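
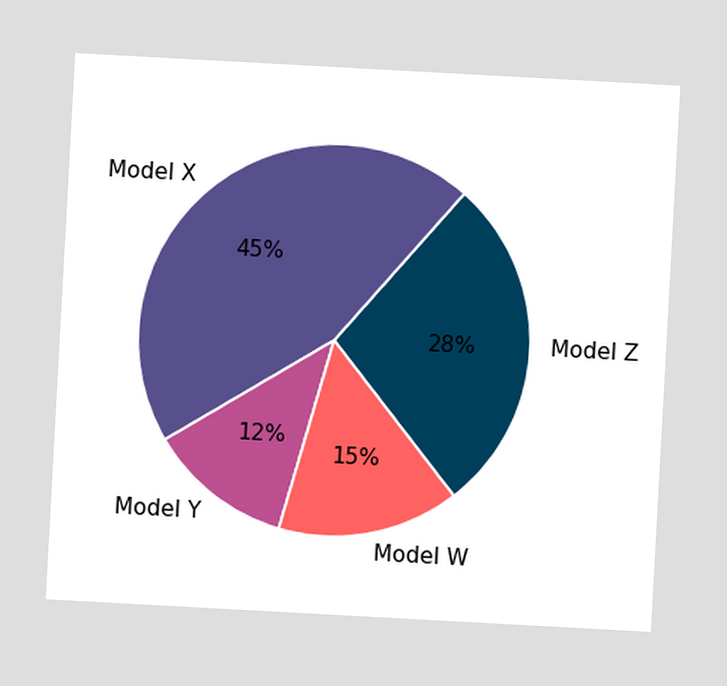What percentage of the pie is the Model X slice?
45%

The chart is tilted about 3° clockwise. The Model X slice takes up 45% of the pie.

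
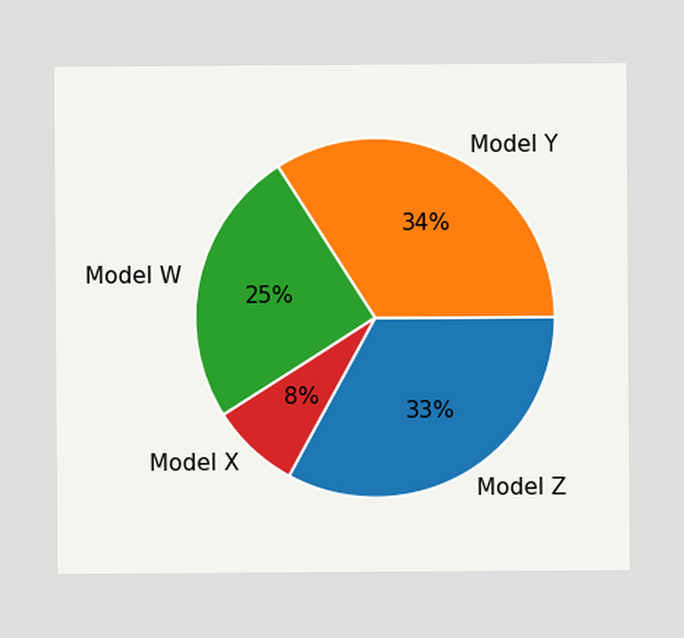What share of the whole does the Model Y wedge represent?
34%

The Model Y slice takes up 34% of the pie.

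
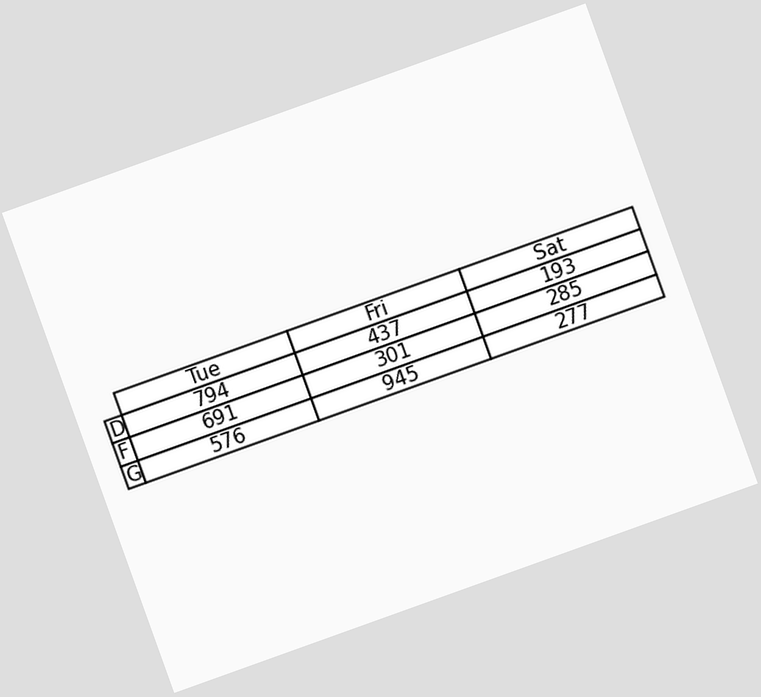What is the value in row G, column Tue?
The chart is tilted about 20° counter-clockwise. The (G, Tue) cell reads 576.

576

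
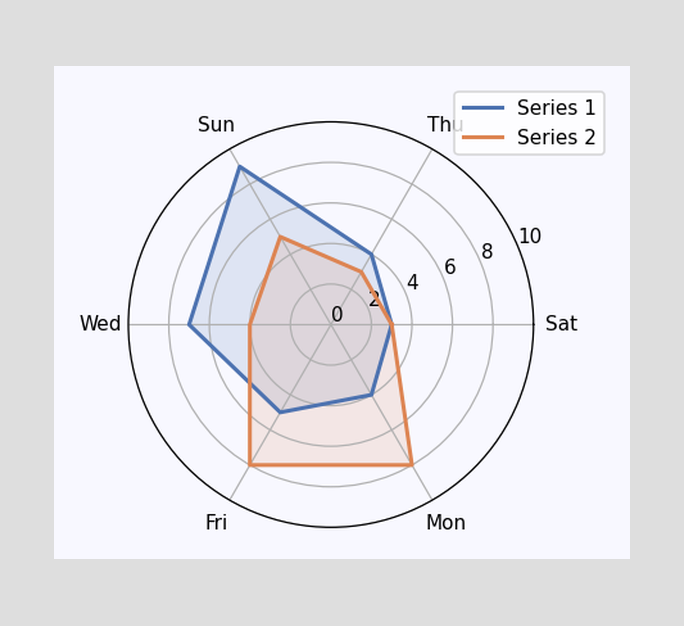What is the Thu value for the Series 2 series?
On the Thu axis, Series 2 reaches 3.

3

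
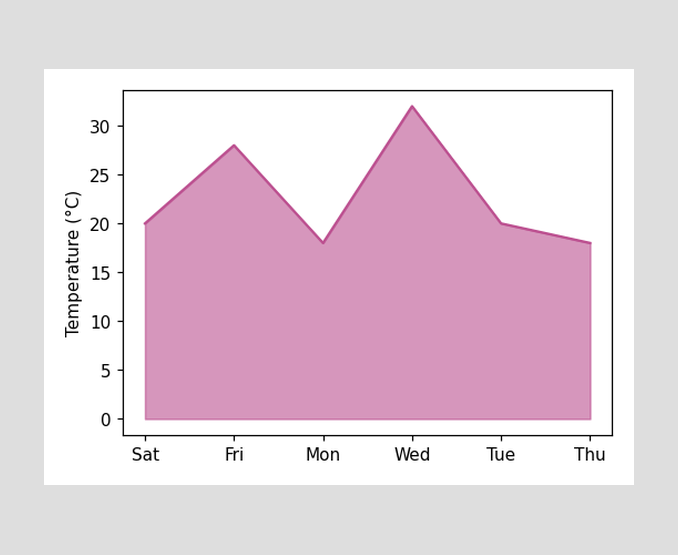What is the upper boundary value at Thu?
18°C

At Thu the upper boundary is at 18°C.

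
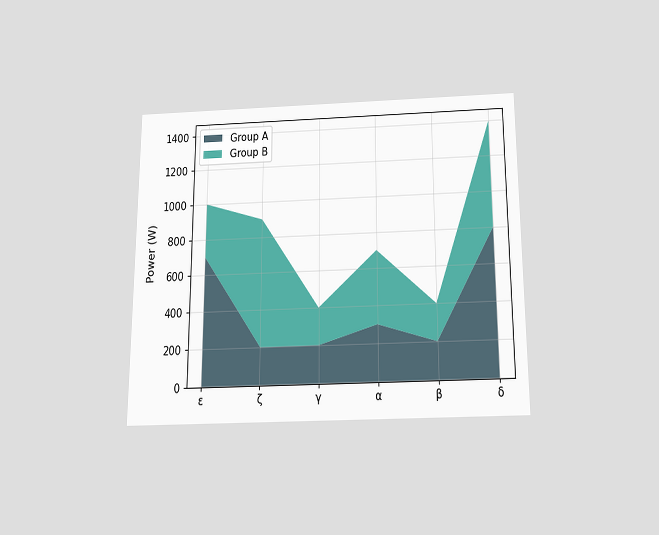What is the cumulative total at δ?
1400W

The chart is viewed slightly from below. The stacked total at δ reaches 1400W.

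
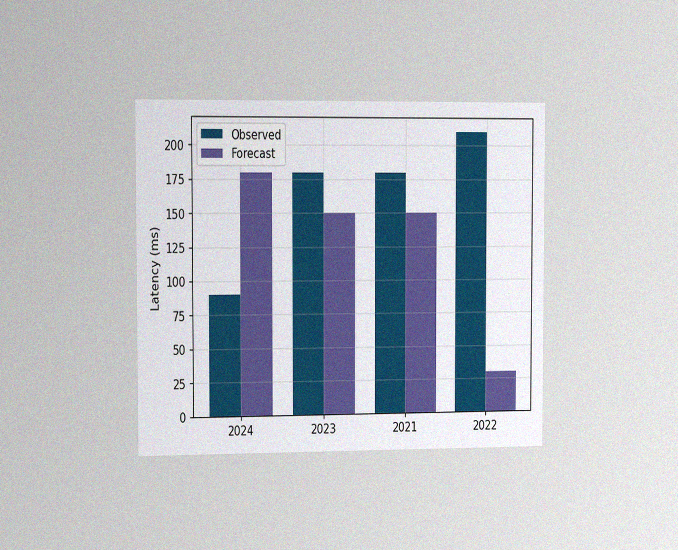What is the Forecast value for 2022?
The chart is viewed slightly from the left, with some photo noise. The Forecast bar at 2022 reaches 30ms on the y-axis.

30ms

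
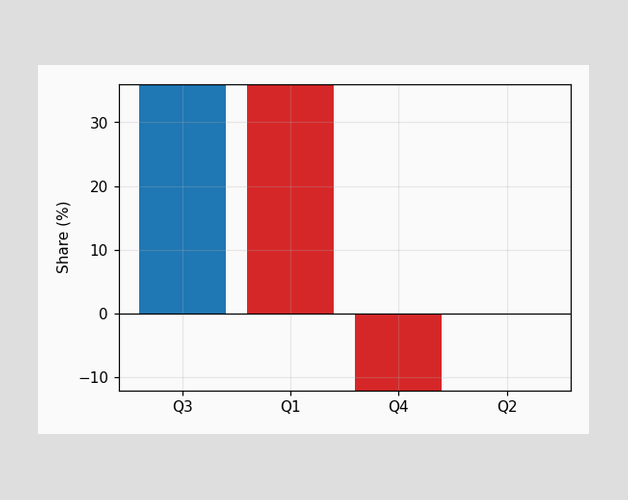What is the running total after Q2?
-12%

After Q2 the running total reaches -12%.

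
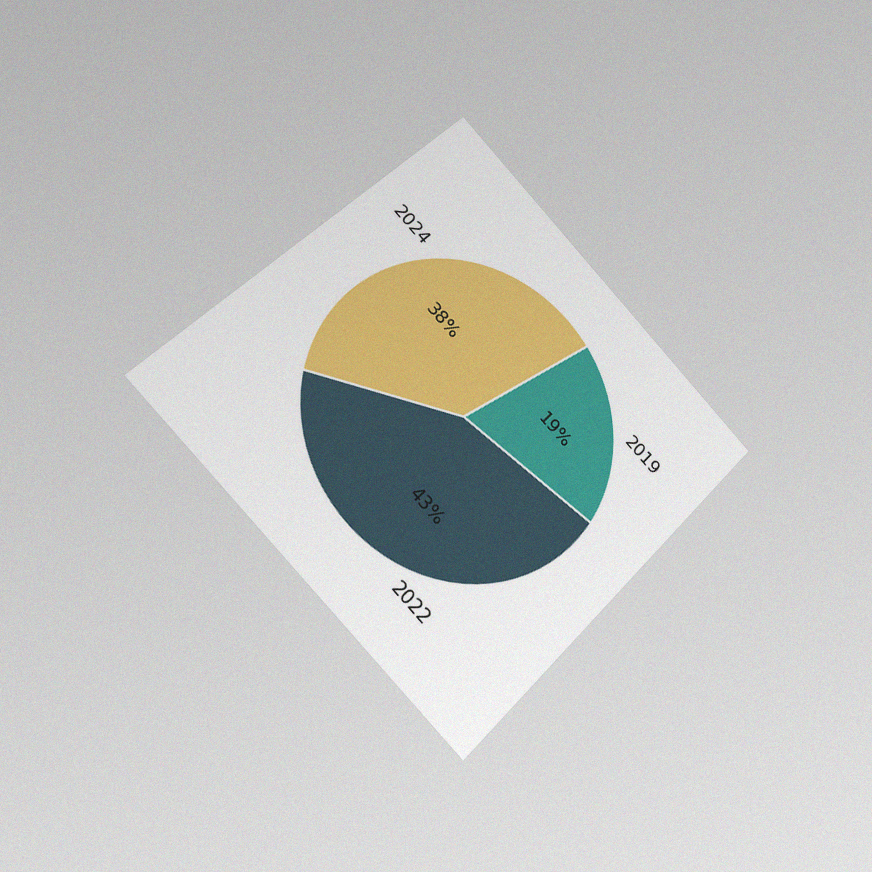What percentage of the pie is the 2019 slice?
19%

The chart is tilted about 45° clockwise and viewed slightly from the left, with some photo noise. The 2019 slice takes up 19% of the pie.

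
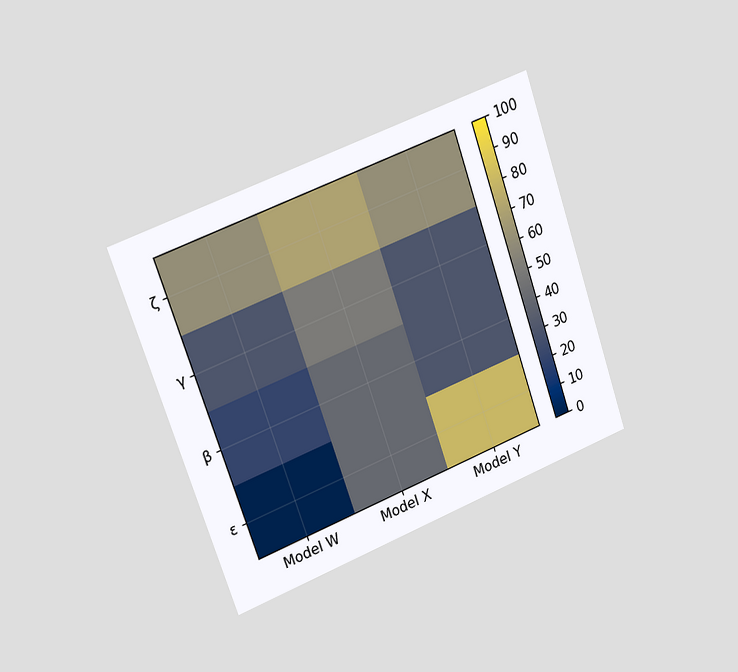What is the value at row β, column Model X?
The chart is tilted about 19° counter-clockwise and viewed slightly from the left. Matching cell (β, Model X) against the colorbar gives 40.

40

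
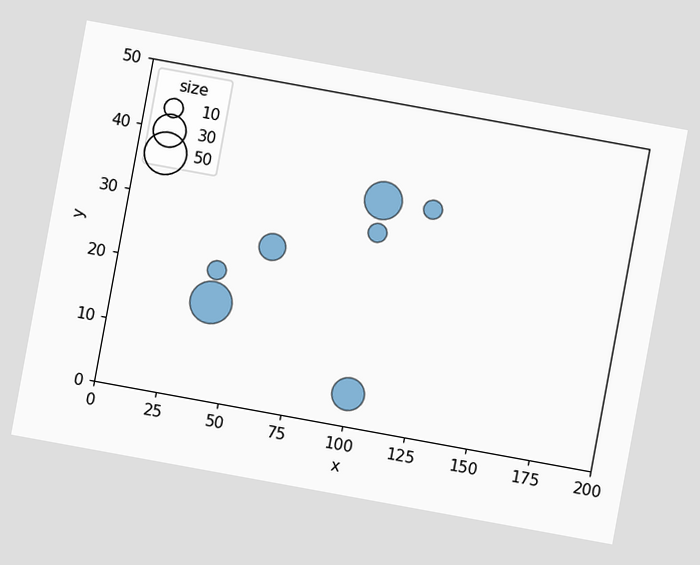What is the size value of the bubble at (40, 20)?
10

The chart is tilted about 10° clockwise. Matching the bubble at (40, 20) against the size legend gives 10.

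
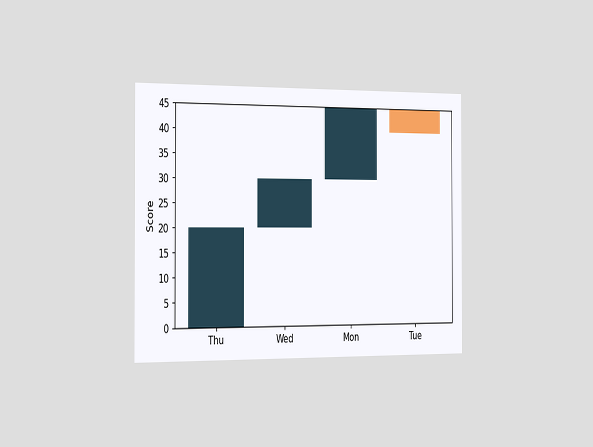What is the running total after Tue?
The chart is viewed slightly from the left. After Tue the running total reaches 40.

40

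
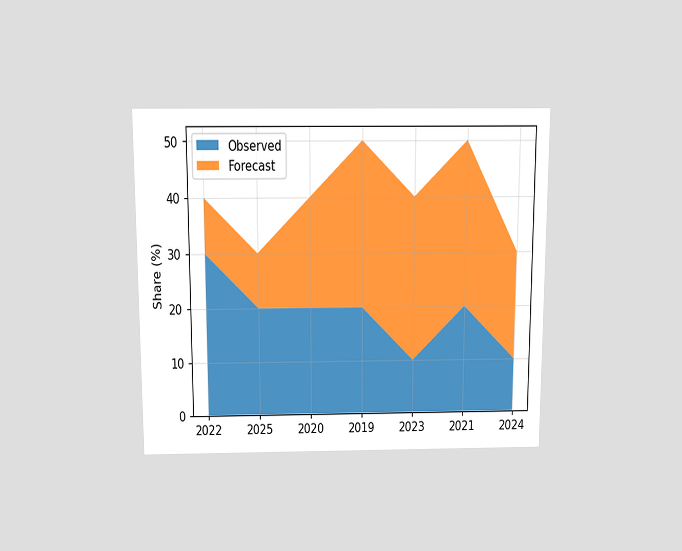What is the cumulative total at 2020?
40%

The chart is viewed slightly from above. The stacked total at 2020 reaches 40%.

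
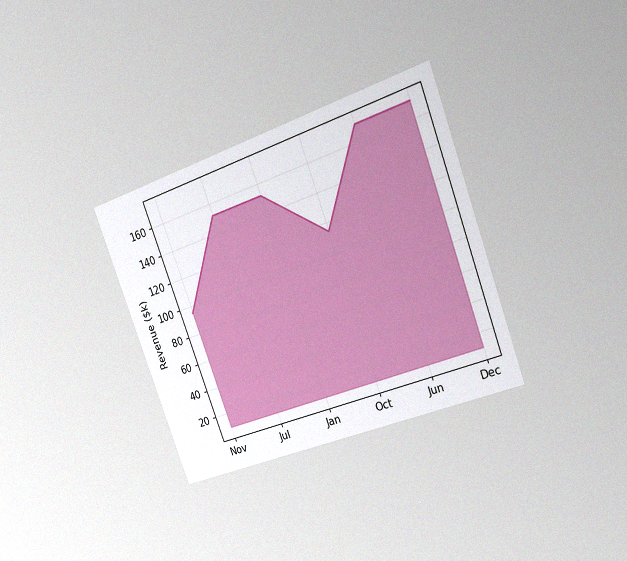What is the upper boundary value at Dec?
The chart is tilted about 20° counter-clockwise and viewed slightly from the right, with some photo noise. At Dec the upper boundary is at $171k.

$171k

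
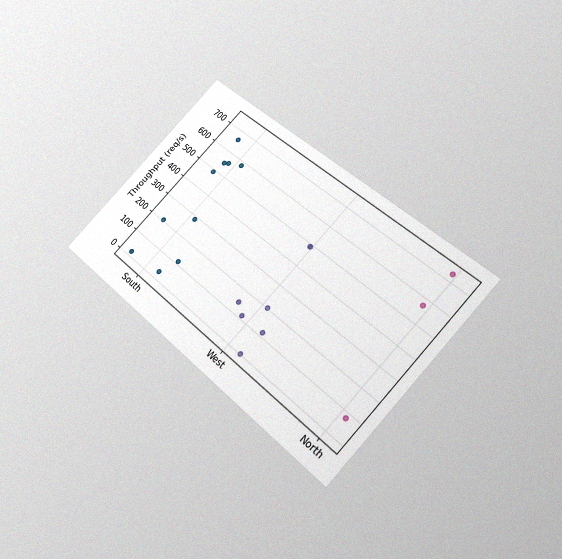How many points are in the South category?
The chart is tilted about 43° clockwise and viewed slightly from below, with some photo noise. Counting the markers in the South column gives 10.

10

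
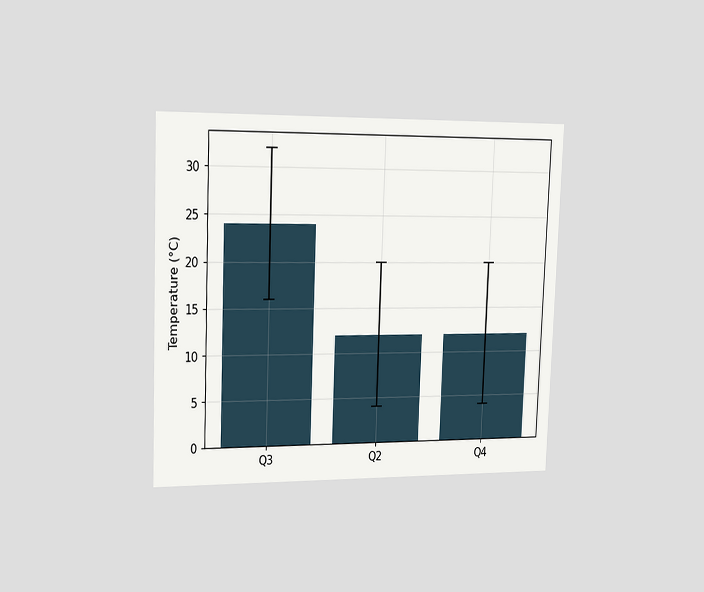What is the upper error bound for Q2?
The chart is tilted about 2° clockwise and viewed slightly from the left. The Q2 bar's upper whisker reaches 20°C.

20°C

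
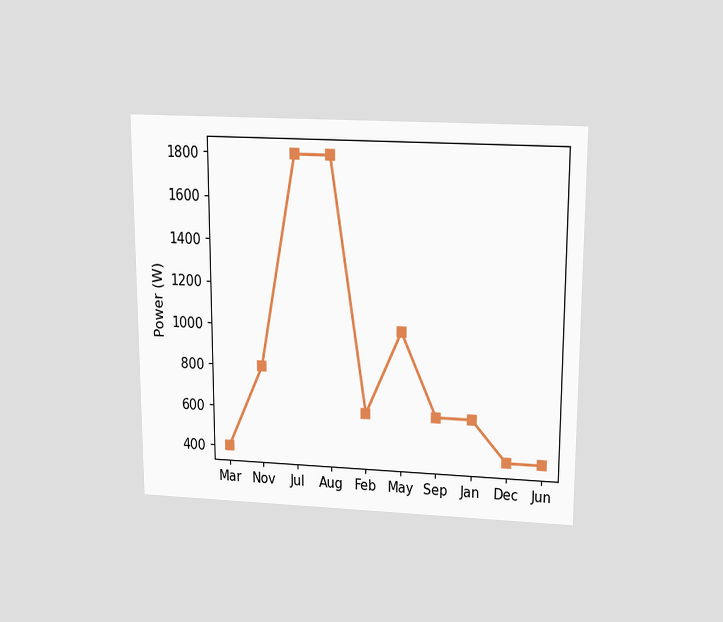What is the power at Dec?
The chart is viewed slightly from above. At Dec, the line is at 400W.

400W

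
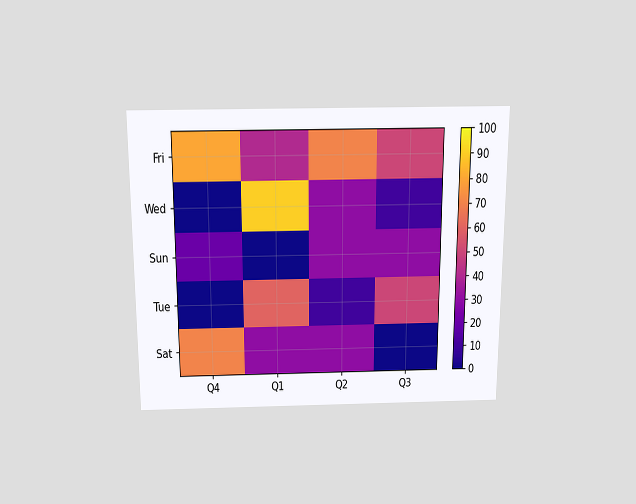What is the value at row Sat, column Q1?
The chart is viewed slightly from above. Matching cell (Sat, Q1) against the colorbar gives 30.

30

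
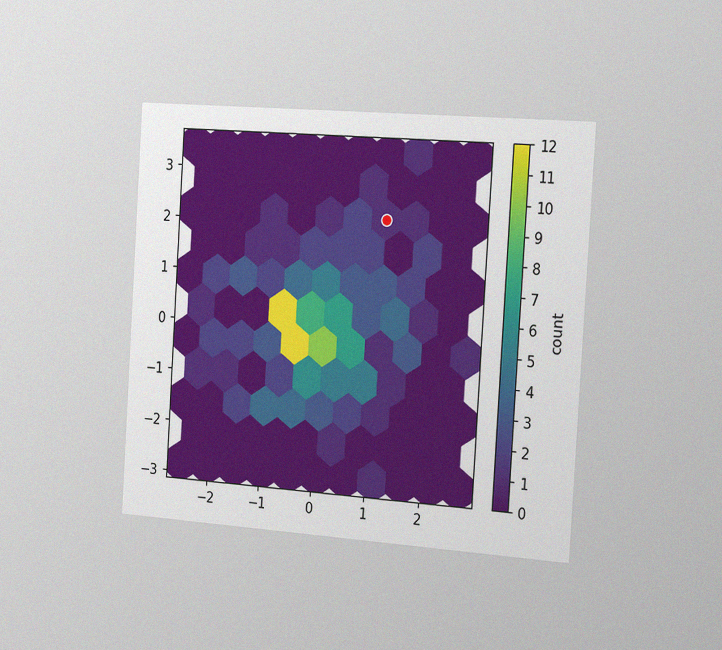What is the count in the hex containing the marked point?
The chart is tilted about 4° clockwise and viewed slightly from the right, with some photo noise. The marked hex reads 1 on the colorbar.

1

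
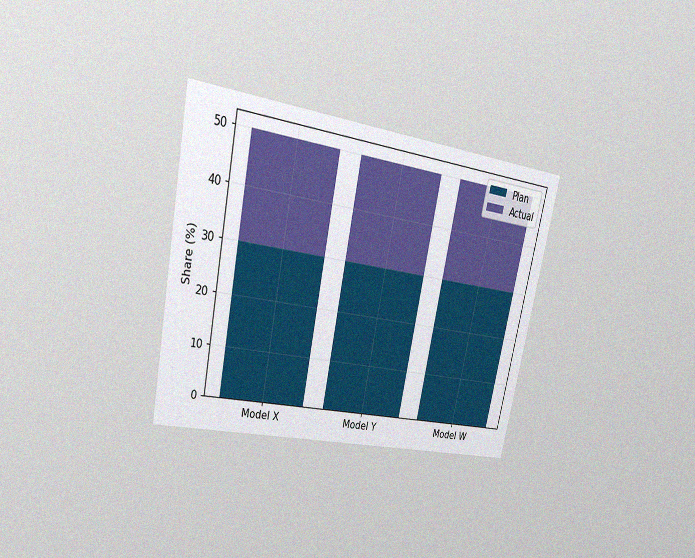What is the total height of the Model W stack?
The chart is tilted about 12° clockwise and viewed at a slight angle, with some photo noise. The Model W stack's top reaches 50% on the y-axis.

50%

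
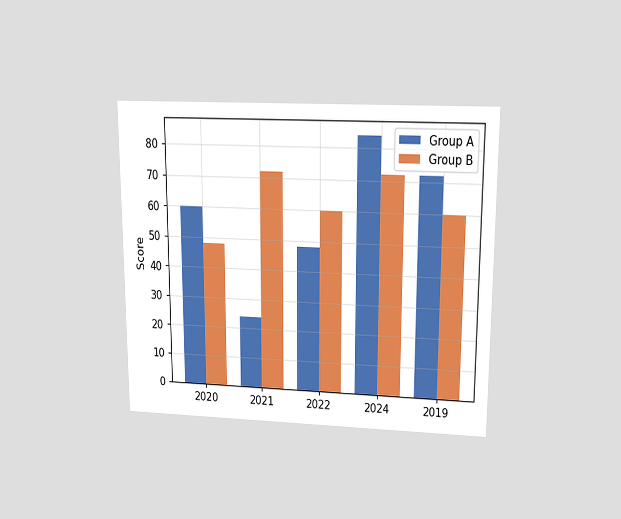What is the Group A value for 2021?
24

The chart is viewed slightly from above. The Group A bar at 2021 reaches 24 on the y-axis.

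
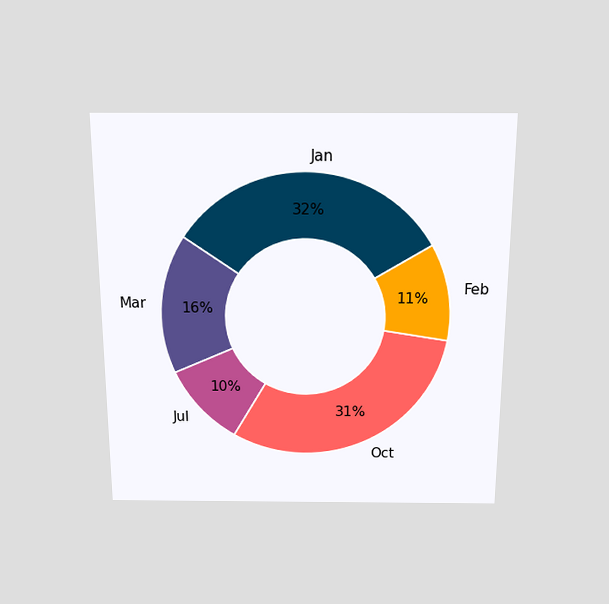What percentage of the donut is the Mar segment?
16%

The chart is viewed slightly from above. The Mar segment takes up 16% of the ring.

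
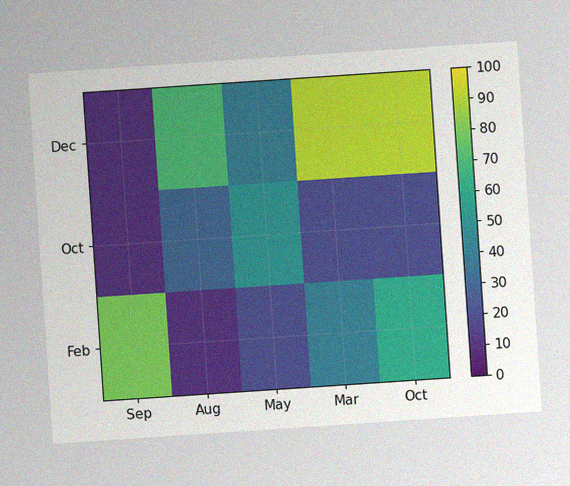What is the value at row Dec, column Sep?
The chart is tilted about 4° counter-clockwise, with some photo noise. Matching cell (Dec, Sep) against the colorbar gives 10.

10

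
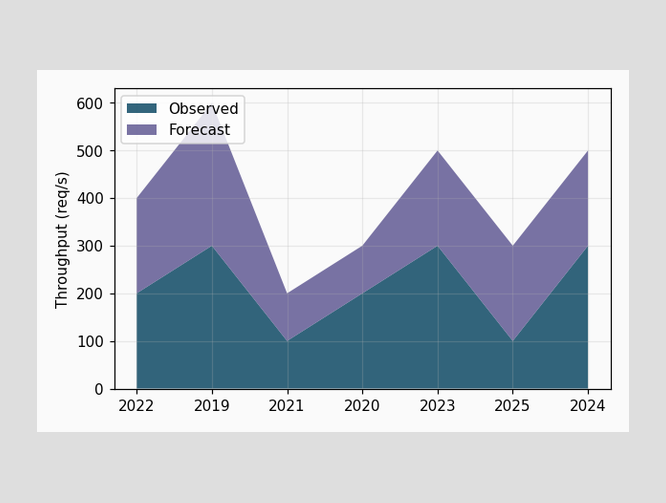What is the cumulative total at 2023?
The stacked total at 2023 reaches 500req/s.

500req/s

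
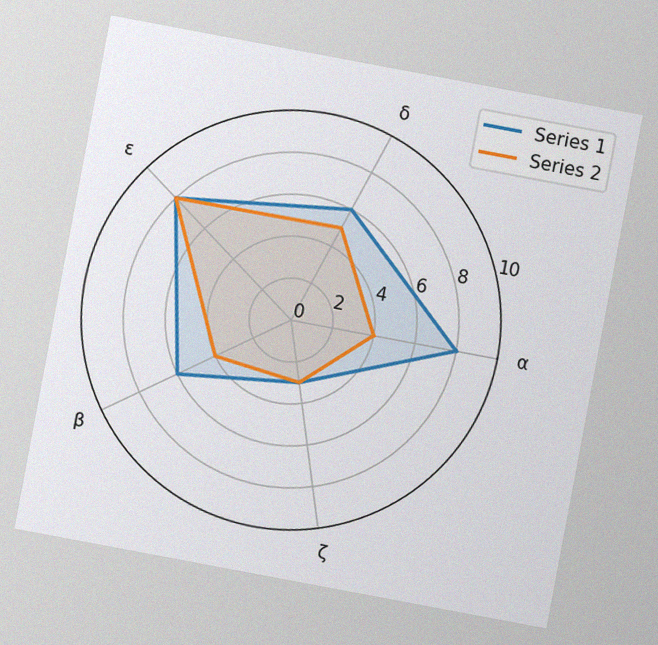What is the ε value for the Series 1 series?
8

The chart is tilted about 11° clockwise, with some photo noise. On the ε axis, Series 1 reaches 8.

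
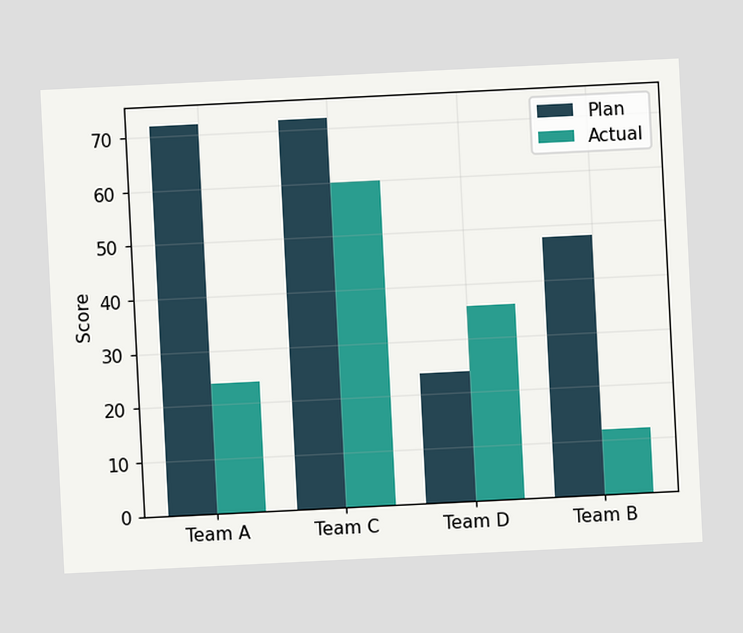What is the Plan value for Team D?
24

The chart is tilted about 3° counter-clockwise. The Plan bar at Team D reaches 24 on the y-axis.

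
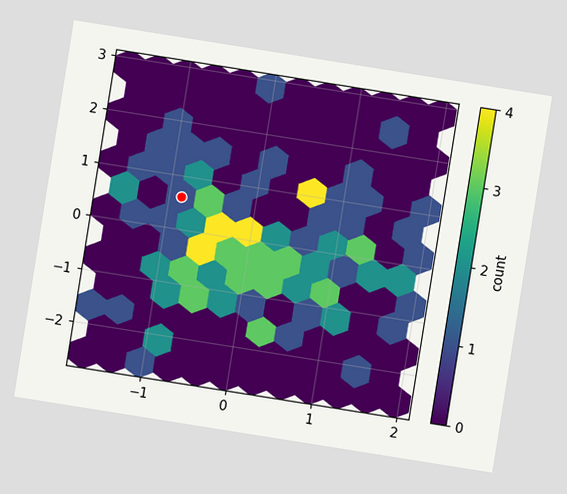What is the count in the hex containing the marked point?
The chart is tilted about 9° clockwise. The marked hex reads 1 on the colorbar.

1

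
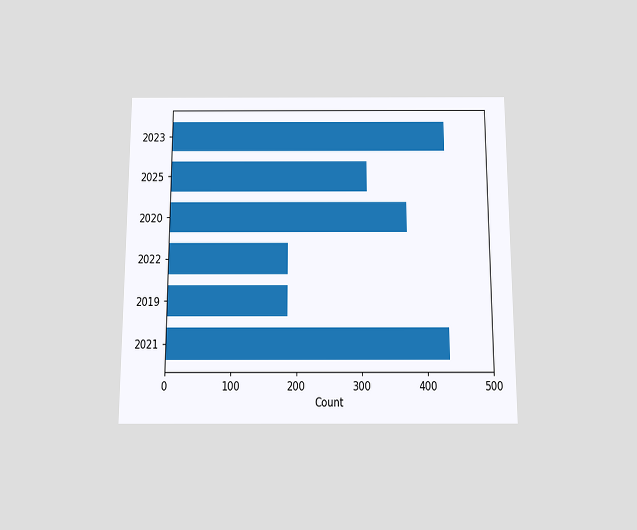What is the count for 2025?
310

The chart is viewed slightly from below. Reading along the chart's x-axis, the 2025 bar reaches 310.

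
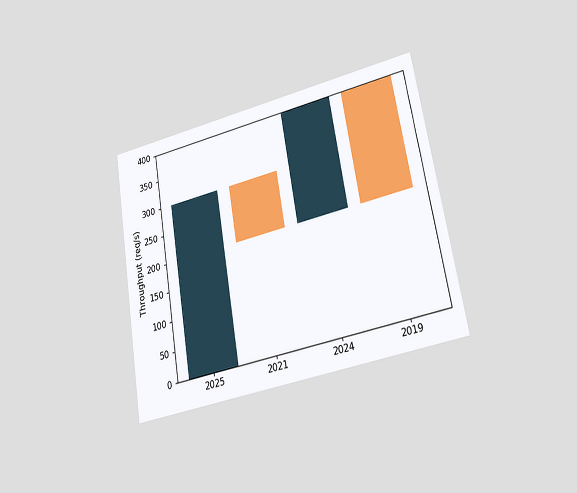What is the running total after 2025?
300req/s

The chart is tilted about 10° counter-clockwise and viewed at a slight angle. After 2025 the running total reaches 300req/s.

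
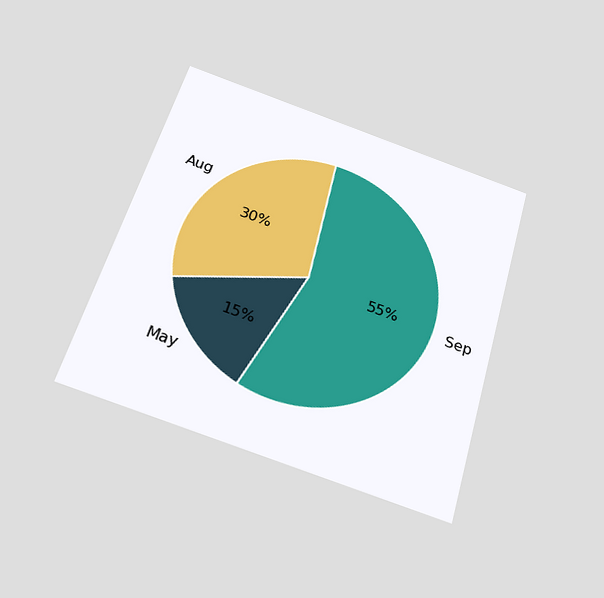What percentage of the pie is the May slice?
15%

The chart is tilted about 16° clockwise and viewed slightly from below. The May slice takes up 15% of the pie.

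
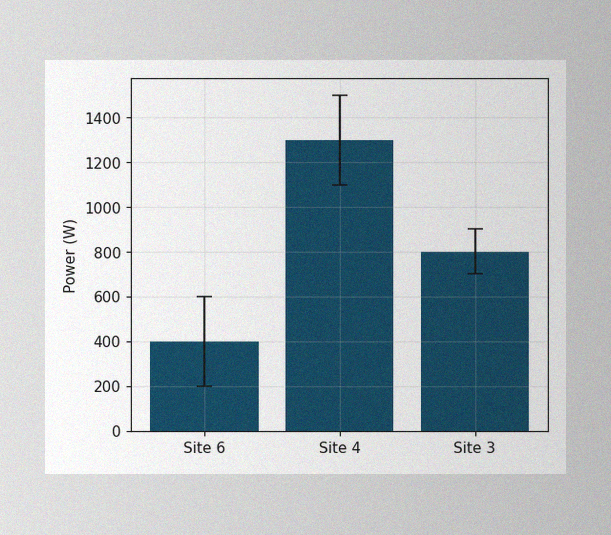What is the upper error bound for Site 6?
The image has some photo noise and uneven lighting. The Site 6 bar's upper whisker reaches 600W.

600W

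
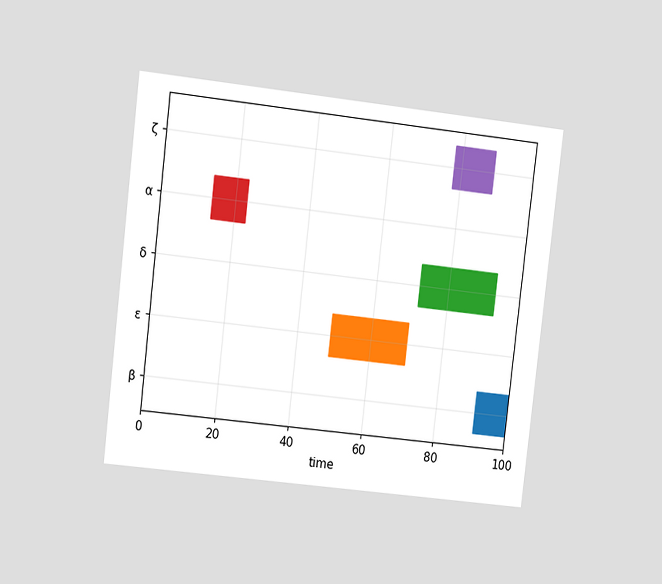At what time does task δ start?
72

The chart is tilted about 7° clockwise and viewed at a slight angle. The δ bar begins at t=72.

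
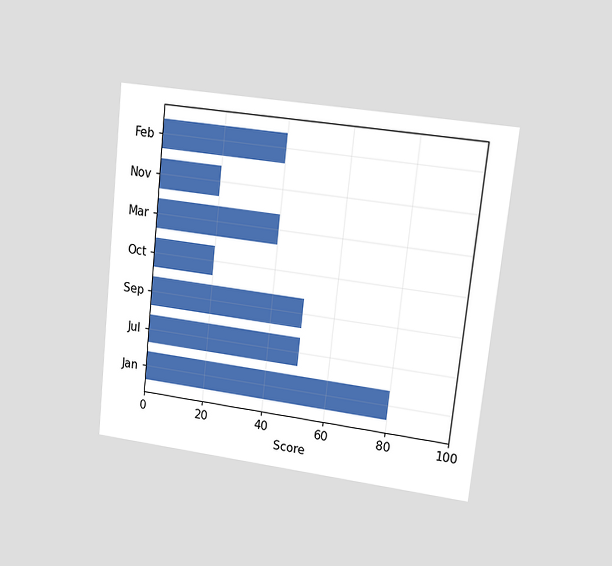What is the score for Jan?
80

The chart is tilted about 6° clockwise and viewed at a slight angle. Reading along the chart's x-axis, the Jan bar reaches 80.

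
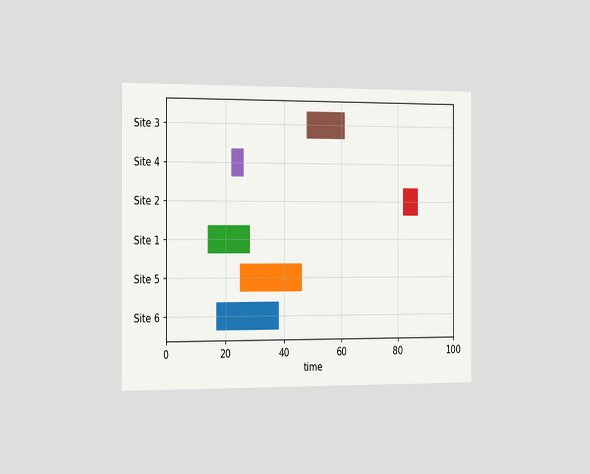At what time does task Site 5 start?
The chart is viewed slightly from the left. The Site 5 bar begins at t=25.

25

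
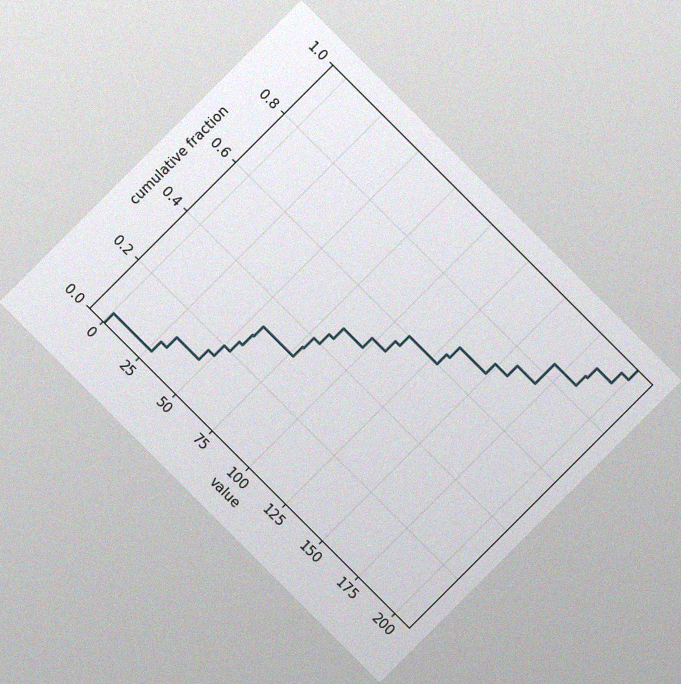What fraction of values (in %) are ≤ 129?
64%

The chart is tilted about 45° clockwise, with some photo noise. At x=129 the ECDF step is at 64%.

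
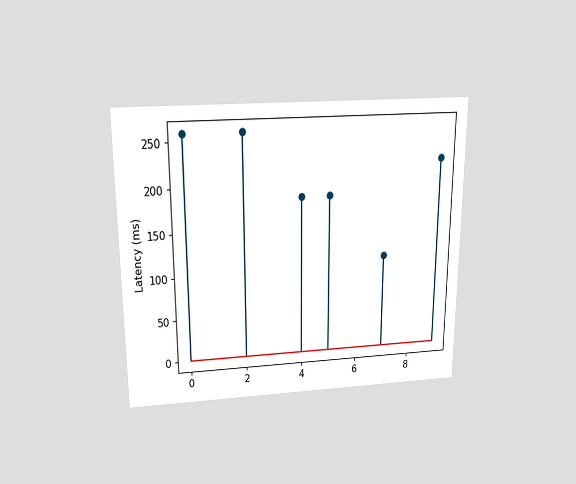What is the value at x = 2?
259ms

The chart is viewed slightly from above. The stem at x=2 reaches 259ms.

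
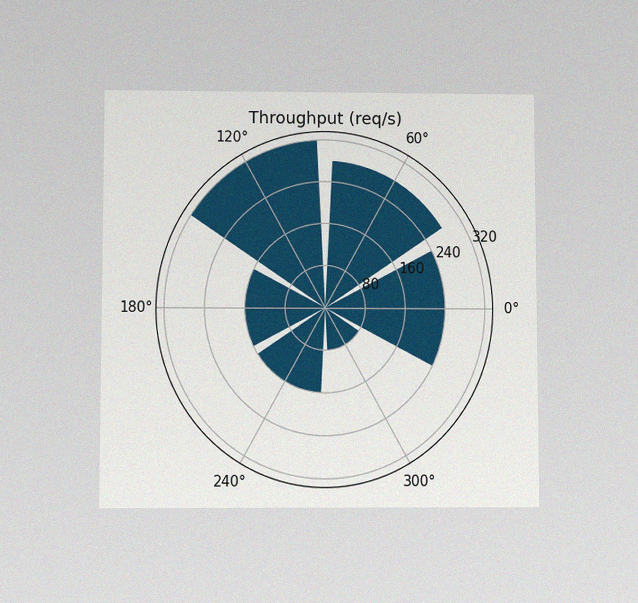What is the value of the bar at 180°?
160req/s

The chart is viewed slightly from below, with some photo noise. The bar at 180° reaches 160req/s on the radial axis.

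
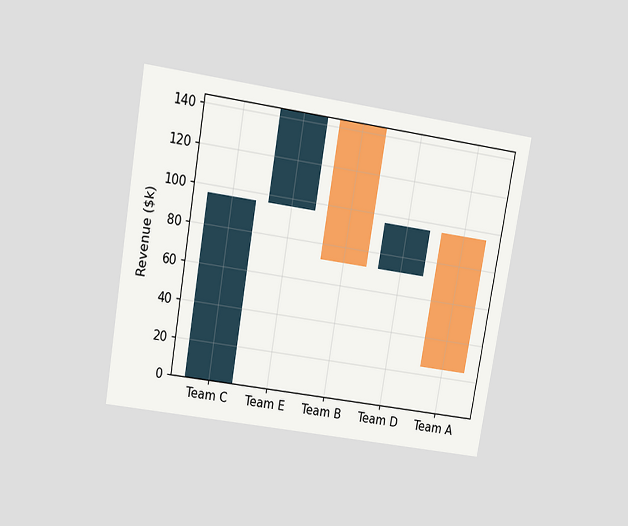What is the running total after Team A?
The chart is tilted about 10° clockwise and viewed slightly from above. After Team A the running total reaches $24k.

$24k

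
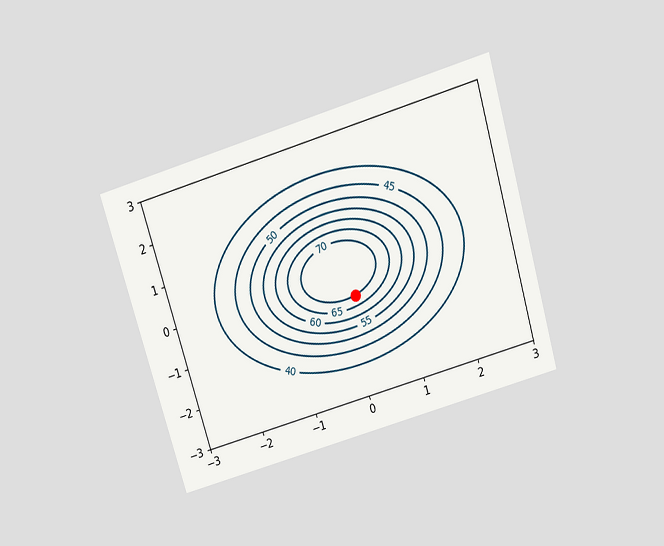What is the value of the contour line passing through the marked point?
The chart is tilted about 17° counter-clockwise and viewed slightly from above. The marked point sits on the contour labelled 70.

70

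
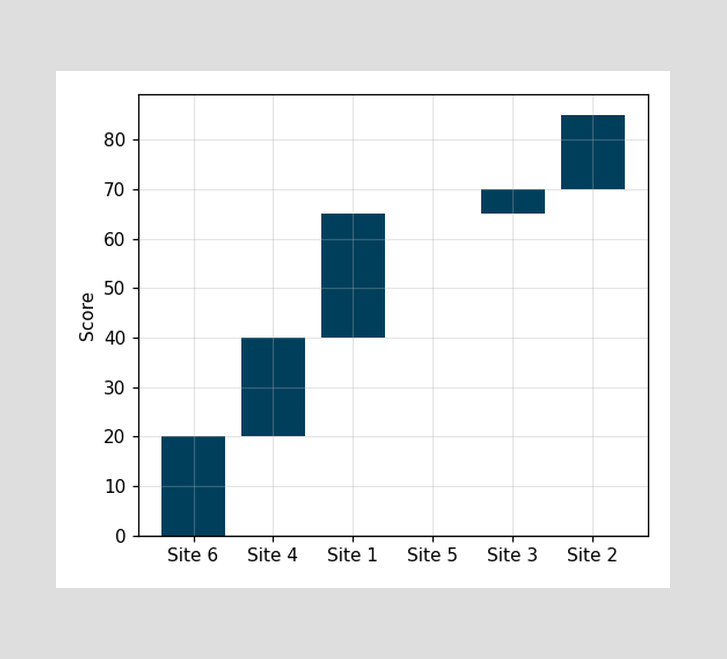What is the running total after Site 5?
After Site 5 the running total reaches 65.

65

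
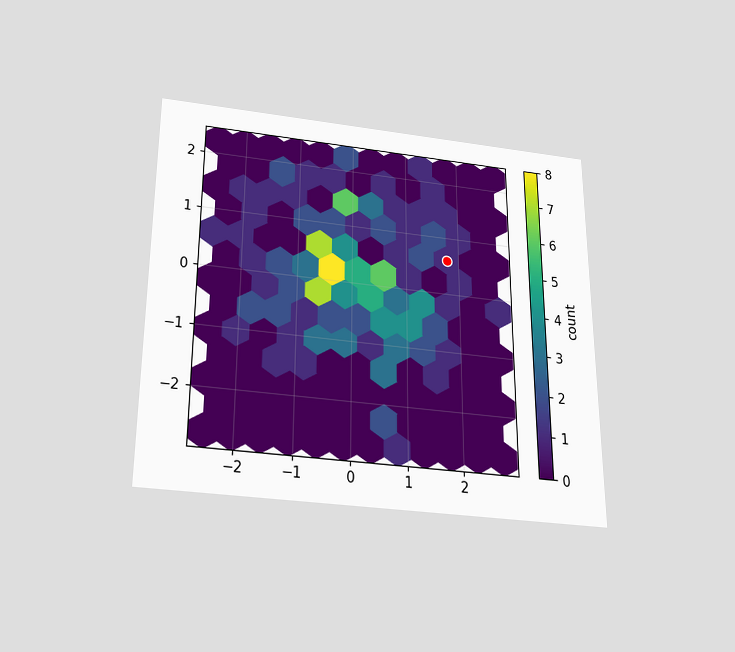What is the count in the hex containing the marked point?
The chart is viewed slightly from below. The marked hex reads 1 on the colorbar.

1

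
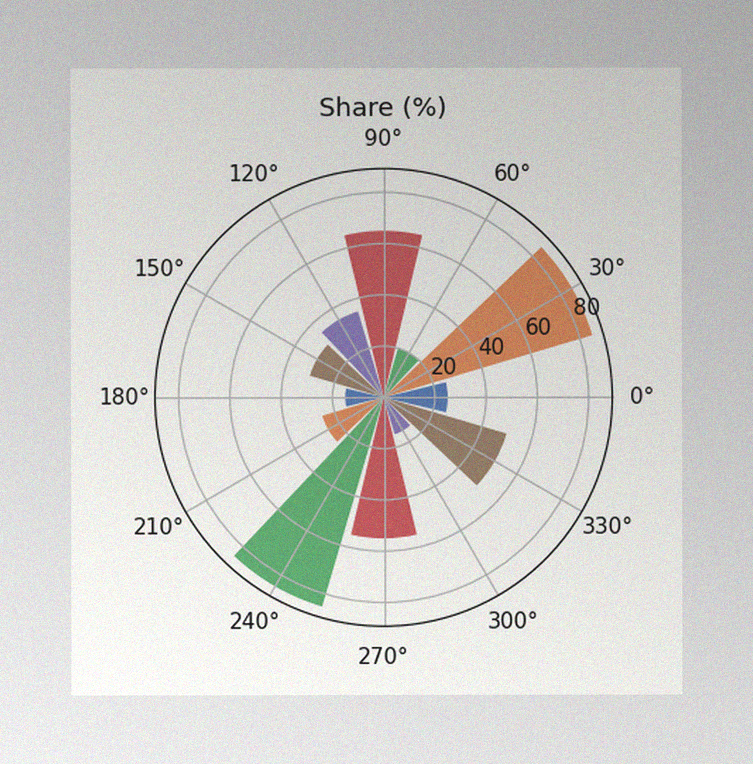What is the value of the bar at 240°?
85%

The image has some photo noise and uneven lighting. The bar at 240° reaches 85% on the radial axis.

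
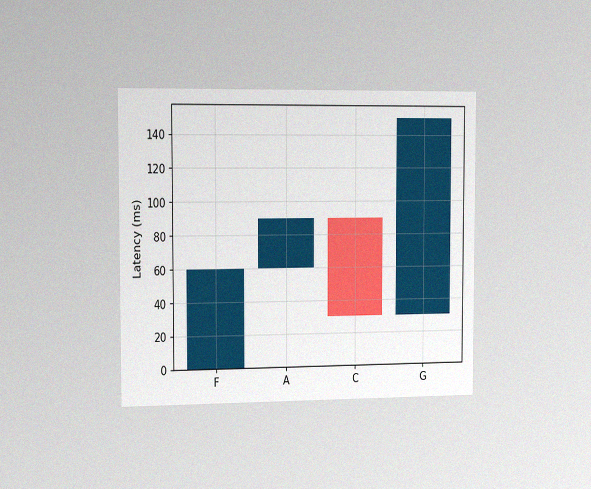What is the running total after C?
30ms

The chart is viewed slightly from the left, with some photo noise. After C the running total reaches 30ms.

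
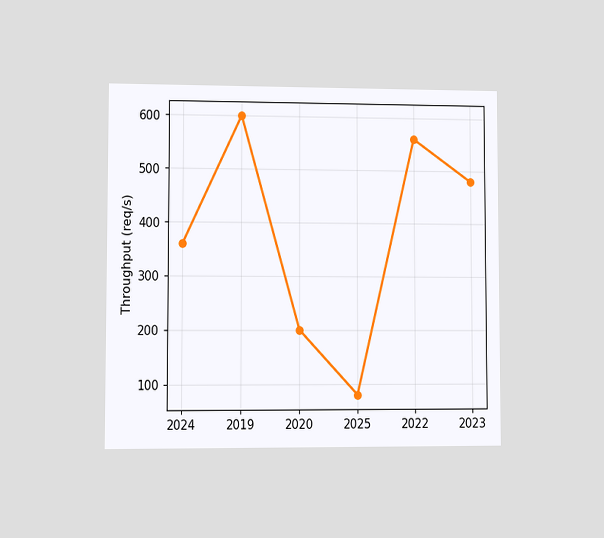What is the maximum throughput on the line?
600req/s

The chart is viewed at a slight angle. The highest point is at 2019, and reading across to the y-axis gives 600req/s.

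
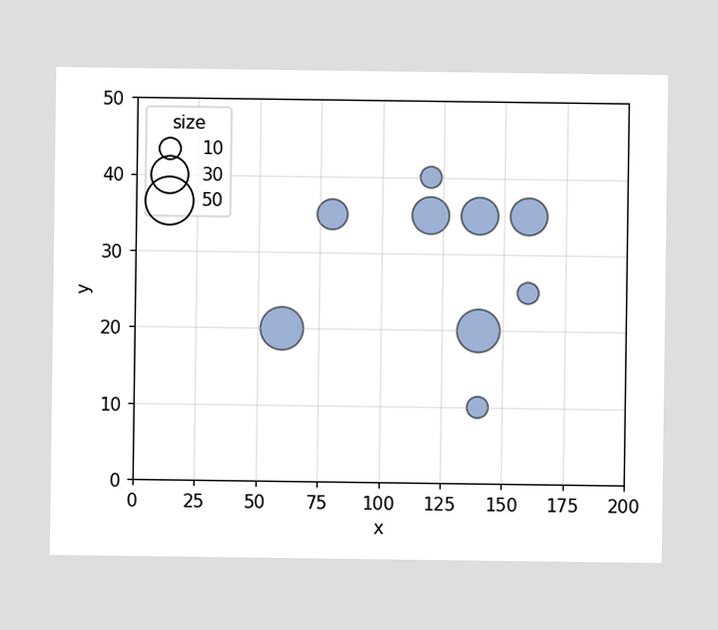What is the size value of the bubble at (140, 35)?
30

Matching the bubble at (140, 35) against the size legend gives 30.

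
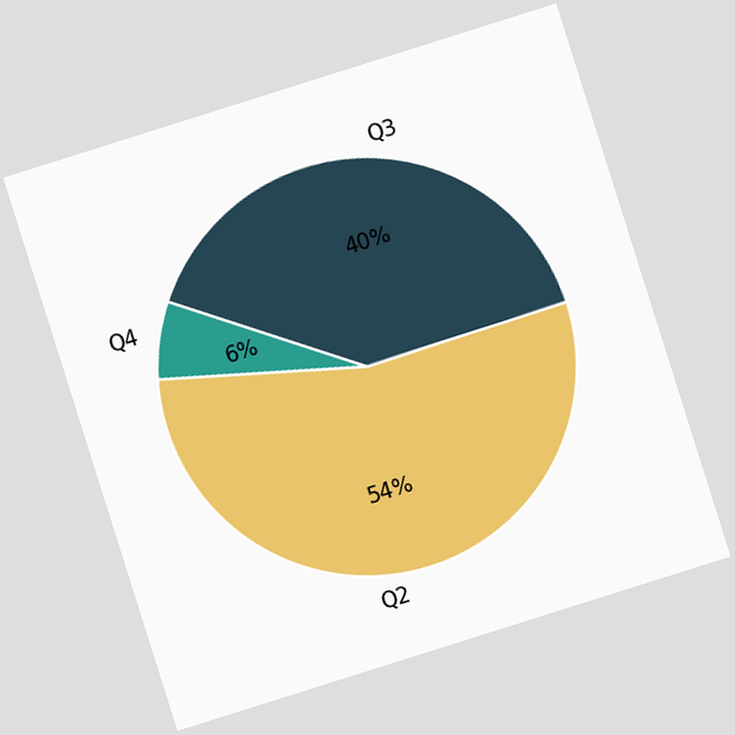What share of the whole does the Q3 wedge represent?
40%

The chart is tilted about 18° counter-clockwise. The Q3 slice takes up 40% of the pie.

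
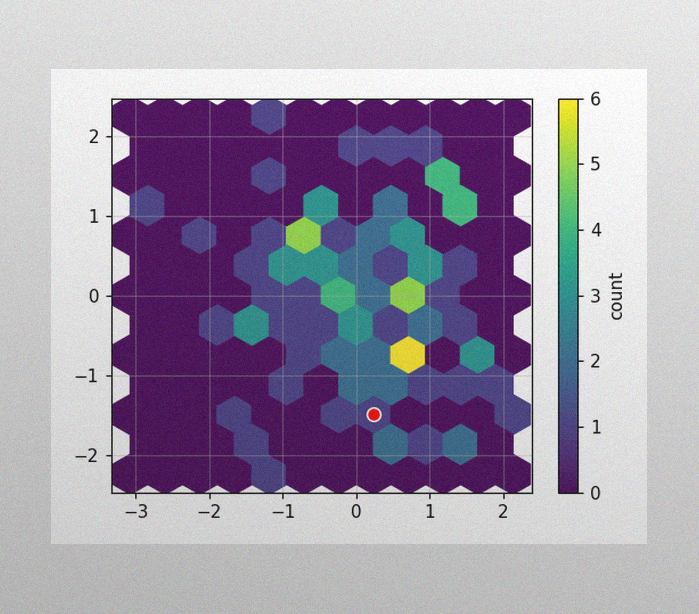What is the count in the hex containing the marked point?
1

The image has some photo noise and uneven lighting. The marked hex reads 1 on the colorbar.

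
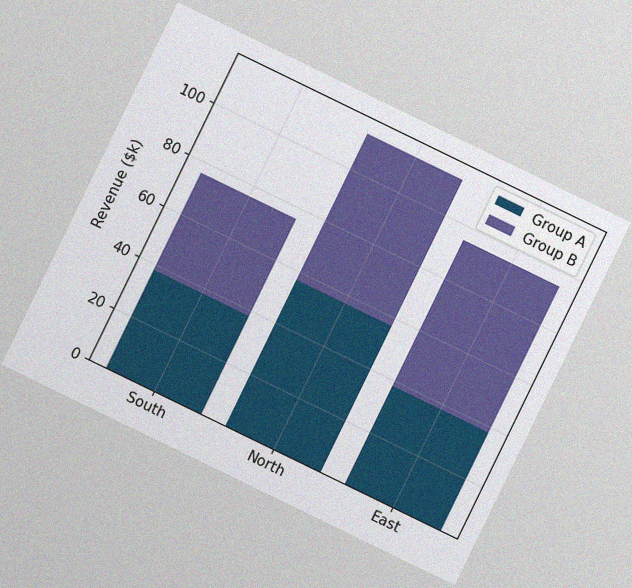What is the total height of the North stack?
$114k

The chart is tilted about 26° clockwise, with some photo noise. The North stack's top reaches $114k on the y-axis.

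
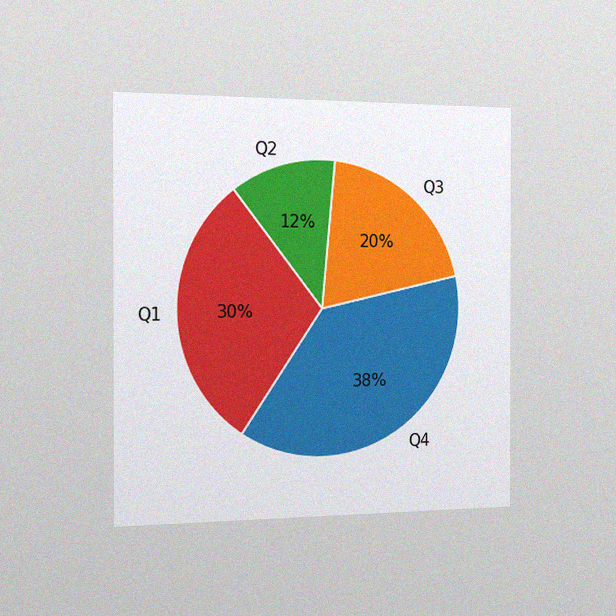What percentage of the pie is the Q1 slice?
30%

The chart is viewed slightly from the left, with some photo noise. The Q1 slice takes up 30% of the pie.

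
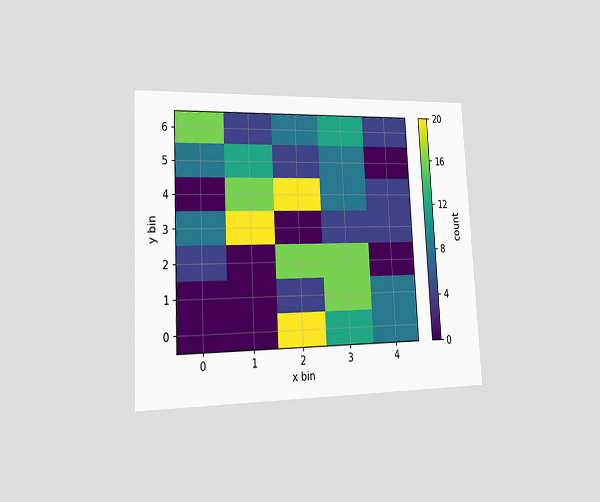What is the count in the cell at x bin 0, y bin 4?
The chart is tilted about 3° counter-clockwise and viewed slightly from the left. Matching the cell (0, 4) against the colorbar gives 0.

0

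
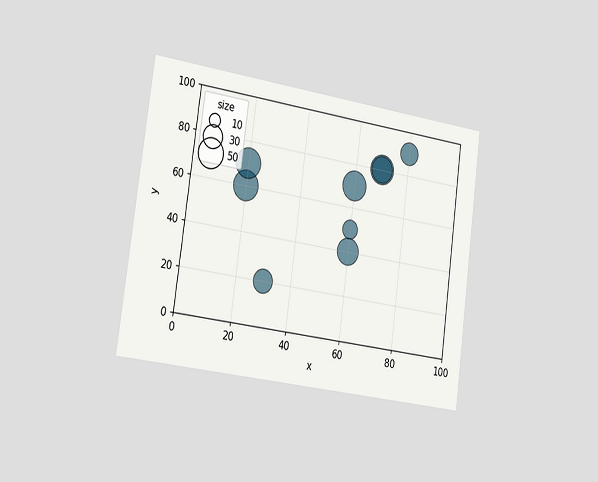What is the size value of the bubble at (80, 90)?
30

The chart is tilted about 8° clockwise and viewed slightly from the left. Matching the bubble at (80, 90) against the size legend gives 30.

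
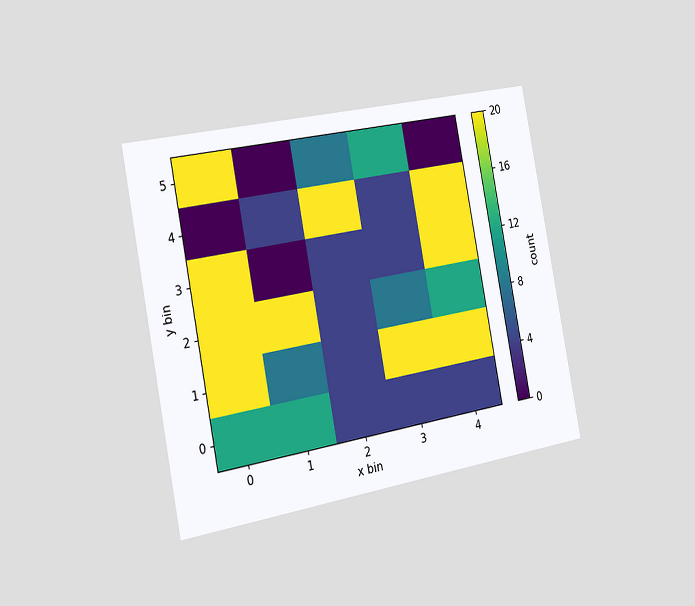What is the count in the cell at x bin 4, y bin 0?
4

The chart is tilted about 11° counter-clockwise and viewed slightly from the left. Matching the cell (4, 0) against the colorbar gives 4.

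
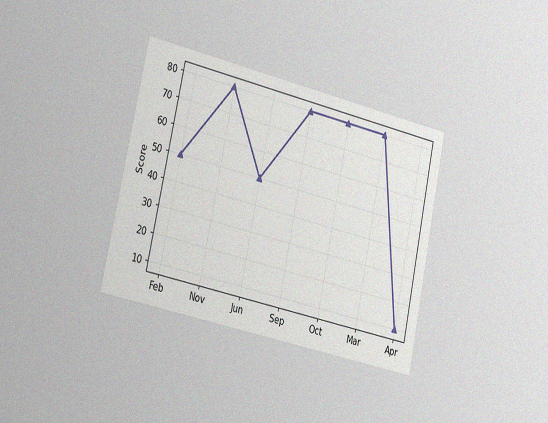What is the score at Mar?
The chart is tilted about 12° clockwise and viewed slightly from the left, with some photo noise. At Mar, the line is at 80.

80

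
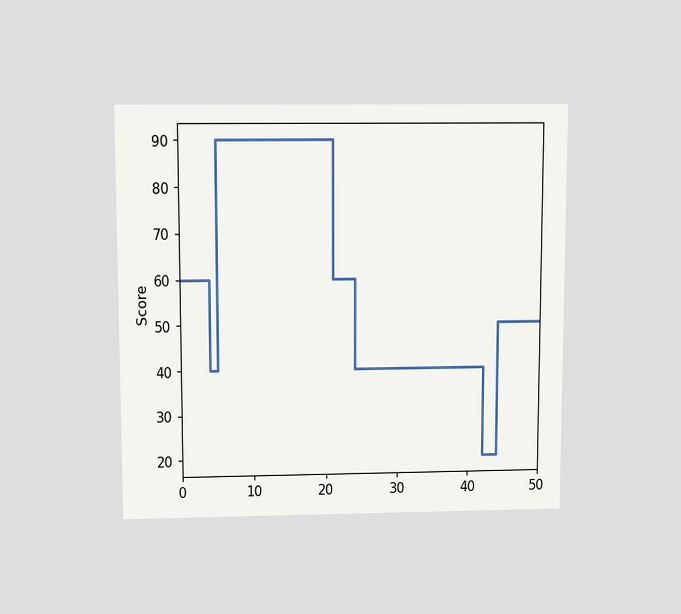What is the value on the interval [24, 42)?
40

The chart is viewed slightly from above. On [24, 42) the step sits at 40.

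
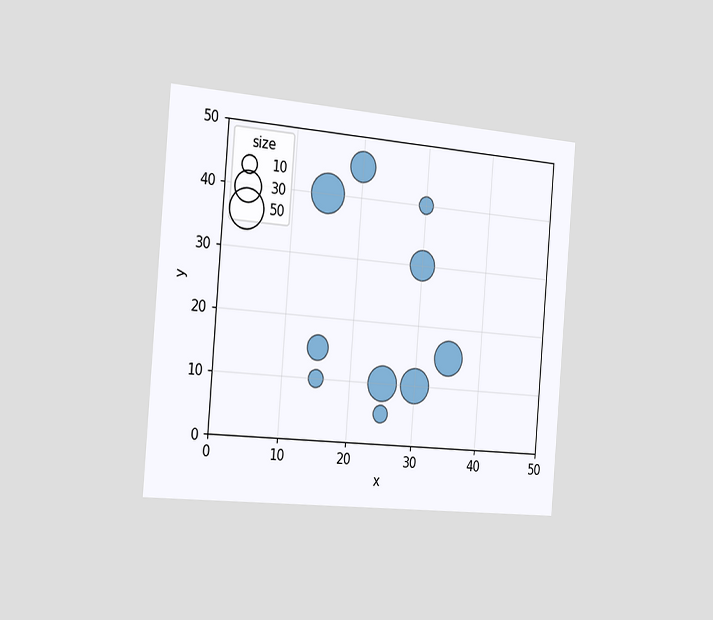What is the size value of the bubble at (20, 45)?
The chart is tilted about 5° clockwise and viewed slightly from the left. Matching the bubble at (20, 45) against the size legend gives 30.

30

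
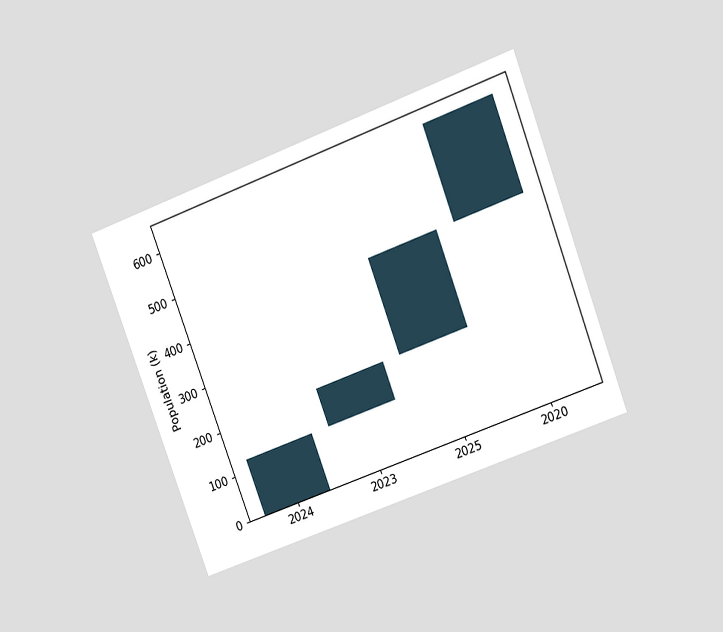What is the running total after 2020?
The chart is tilted about 21° counter-clockwise and viewed at a slight angle. After 2020 the running total reaches 630k.

630k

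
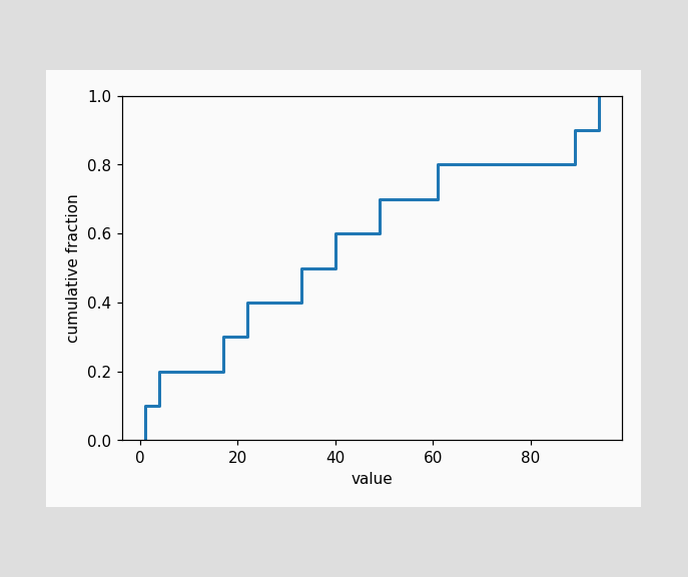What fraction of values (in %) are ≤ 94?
At x=94 the ECDF step is at 100%.

100%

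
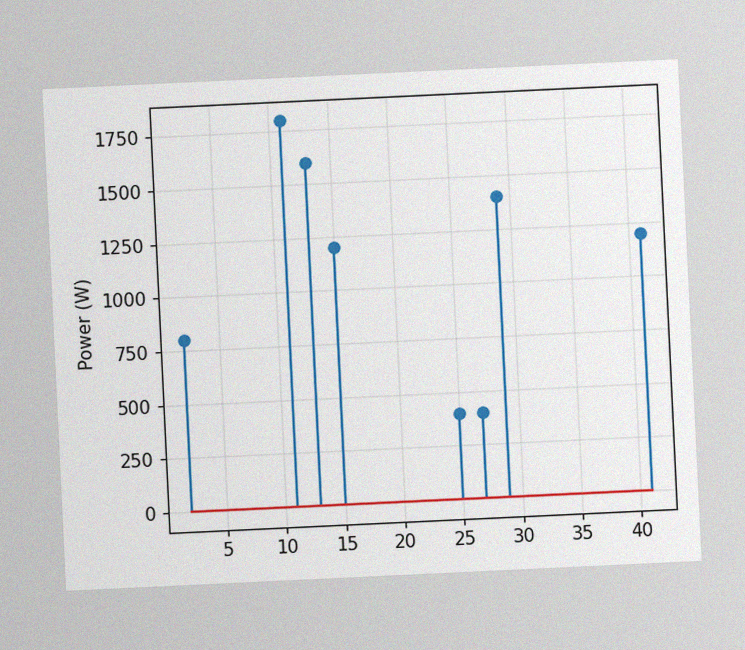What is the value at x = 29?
The chart is tilted about 3° counter-clockwise, with some photo noise. The stem at x=29 reaches 1400W.

1400W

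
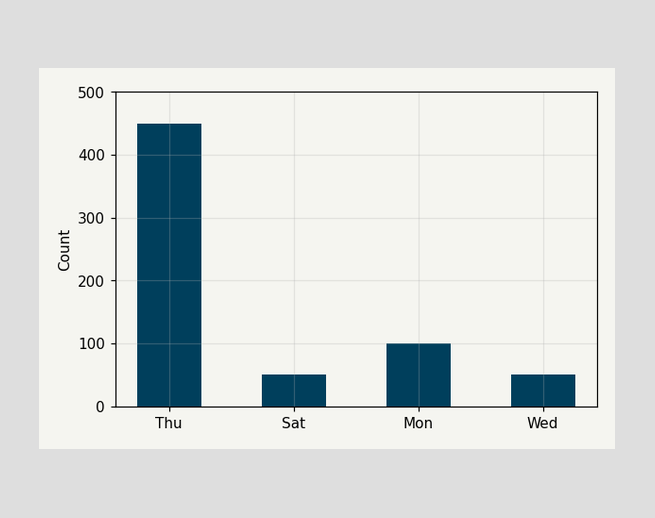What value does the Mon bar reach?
Reading along the chart's y-axis, the Mon bar reaches 100.

100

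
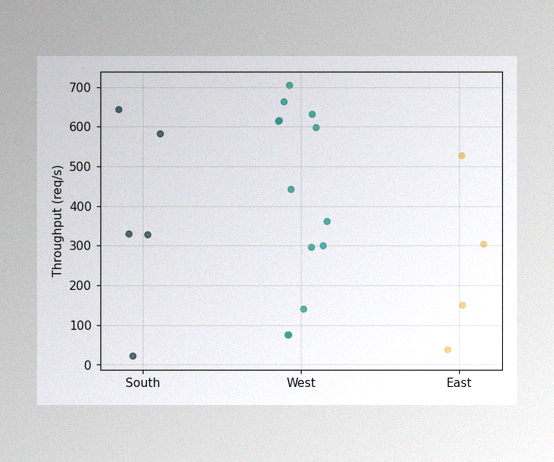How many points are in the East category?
The image has some photo noise and uneven lighting. Counting the markers in the East column gives 4.

4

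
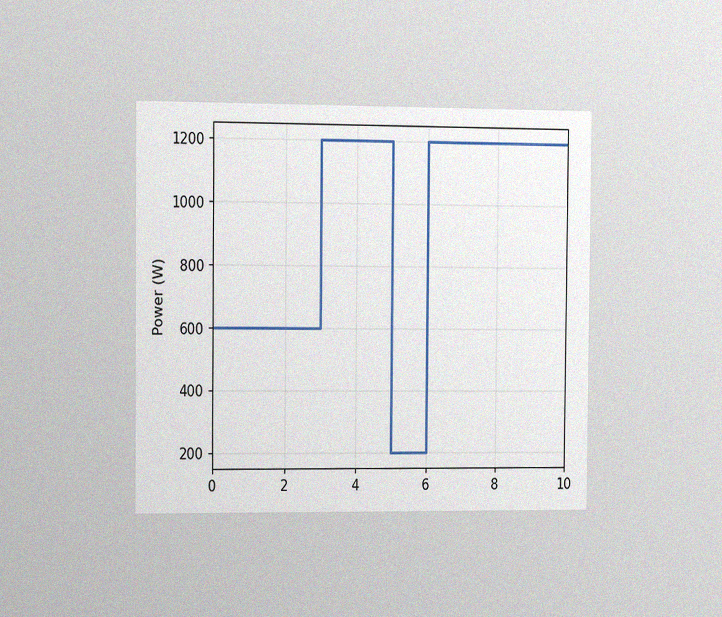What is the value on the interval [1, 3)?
The chart is viewed slightly from the left, with some photo noise. On [1, 3) the step sits at 600W.

600W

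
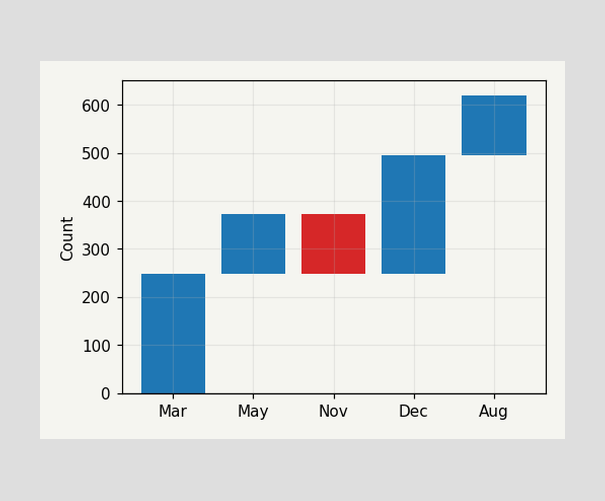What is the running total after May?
After May the running total reaches 372.

372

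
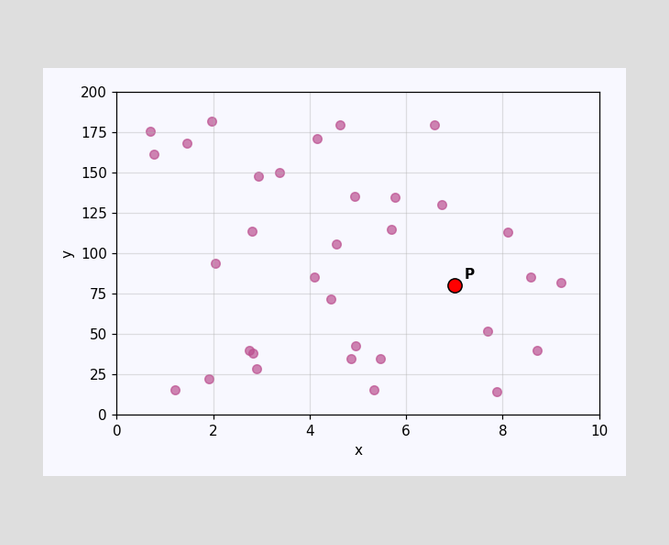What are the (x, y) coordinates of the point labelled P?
(7, 80)

Following the gridlines from P to each axis, P sits at (7, 80).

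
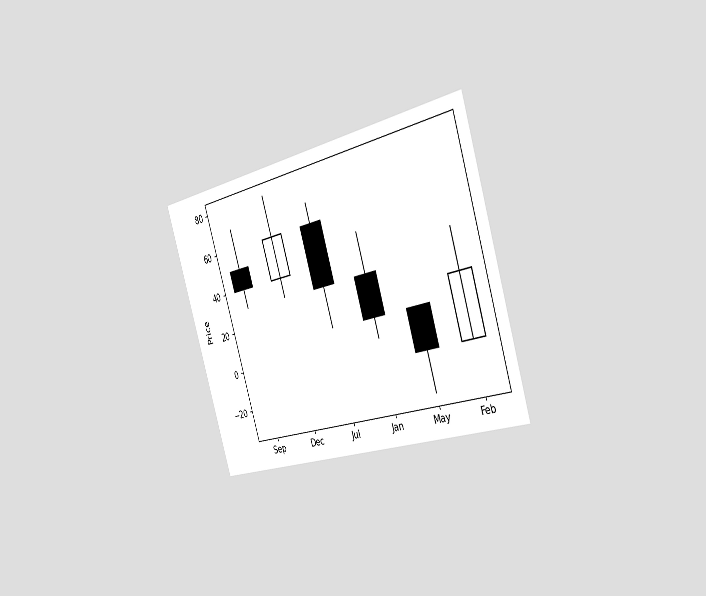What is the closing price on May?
-10

The chart is tilted about 18° counter-clockwise and viewed slightly from the right. The May candle closes at -10.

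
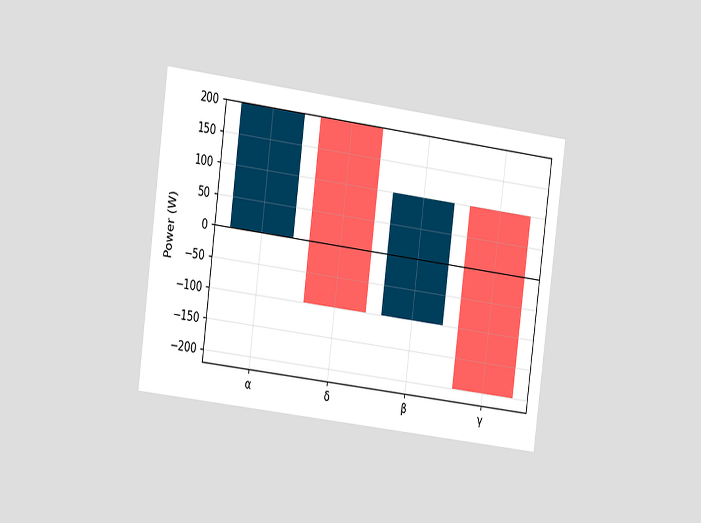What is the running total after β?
100W

The chart is tilted about 7° clockwise and viewed slightly from the left. After β the running total reaches 100W.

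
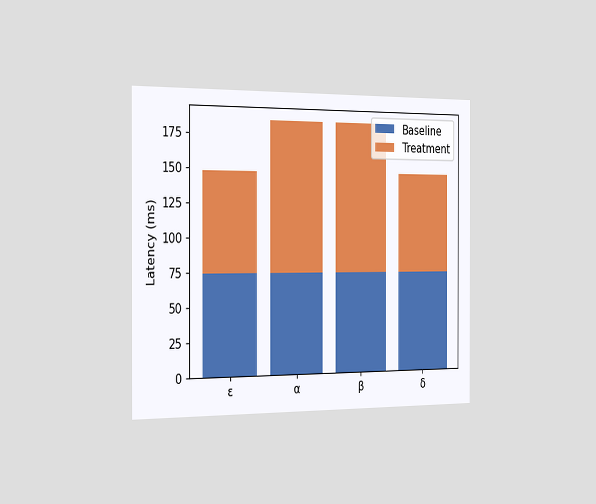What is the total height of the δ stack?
The chart is viewed slightly from the left. The δ stack's top reaches 148ms on the y-axis.

148ms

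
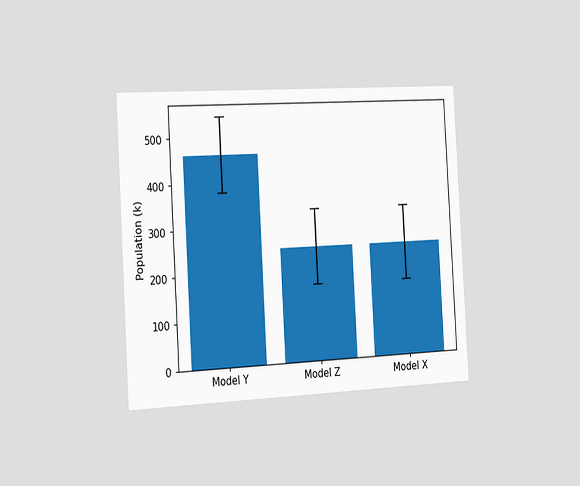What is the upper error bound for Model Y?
546k

The chart is tilted about 3° counter-clockwise and viewed slightly from the left. The Model Y bar's upper whisker reaches 546k.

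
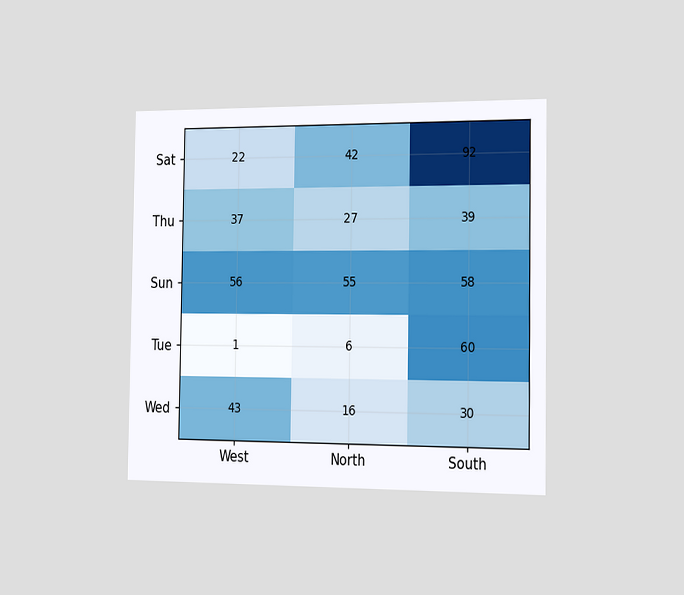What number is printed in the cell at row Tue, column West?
The chart is viewed slightly from the right. The (Tue, West) cell reads 1.

1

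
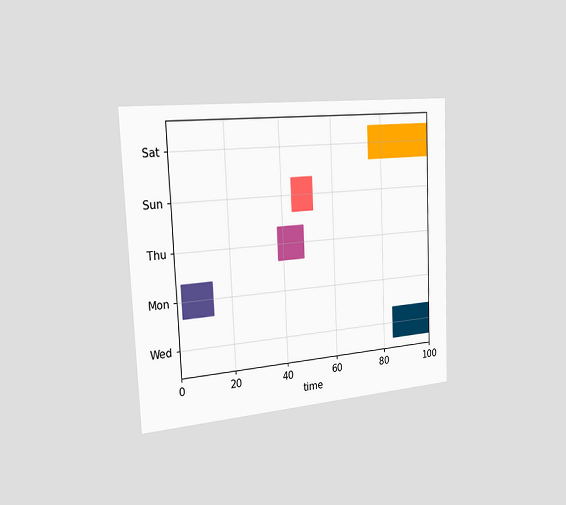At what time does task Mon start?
2

The chart is tilted about 2° counter-clockwise and viewed slightly from the left. The Mon bar begins at t=2.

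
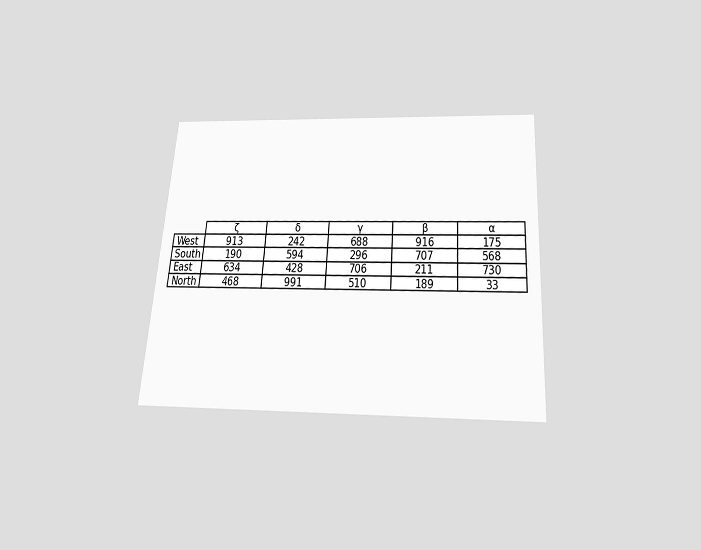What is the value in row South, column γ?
296

The chart is tilted about 4° clockwise and viewed slightly from below. The (South, γ) cell reads 296.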